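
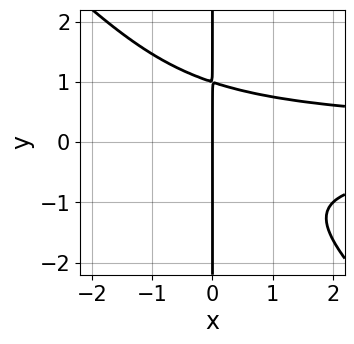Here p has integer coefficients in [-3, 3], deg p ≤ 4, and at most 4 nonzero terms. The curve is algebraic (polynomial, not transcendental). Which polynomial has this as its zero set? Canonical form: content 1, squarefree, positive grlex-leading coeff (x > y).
(a) The degree is 4 — a generic line meets the curve in up to 4 points.
(b) Observable constraints: the visible y-axis segment lies entirely on the curve; one x-axis crossing is at x = 0.
(c) The integer polynomial consistent with all of this is the stated p.

x^2*y^2 + x*y^3 - x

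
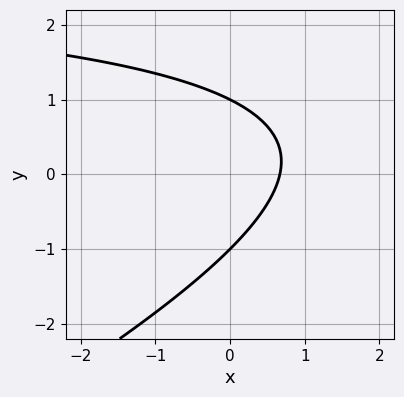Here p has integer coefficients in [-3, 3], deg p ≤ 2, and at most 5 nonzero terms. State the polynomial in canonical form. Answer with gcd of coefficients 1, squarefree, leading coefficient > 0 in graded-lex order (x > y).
x*y - 2*y^2 - 3*x + 2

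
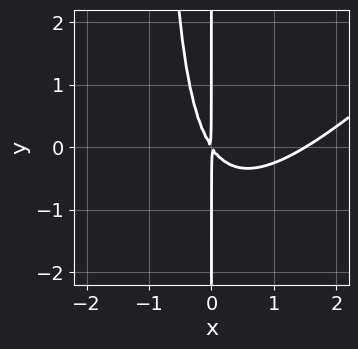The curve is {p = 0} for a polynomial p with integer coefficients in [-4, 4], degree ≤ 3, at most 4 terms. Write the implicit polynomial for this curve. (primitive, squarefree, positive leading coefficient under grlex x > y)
First, deg p = 3.
Then, checking where it meets the axes: every point of the y-axis in the box is on the curve.
Finally, matching integer coefficients to the picture gives p.

2*x^3 - 2*x^2*y - 3*x^2 - 2*x*y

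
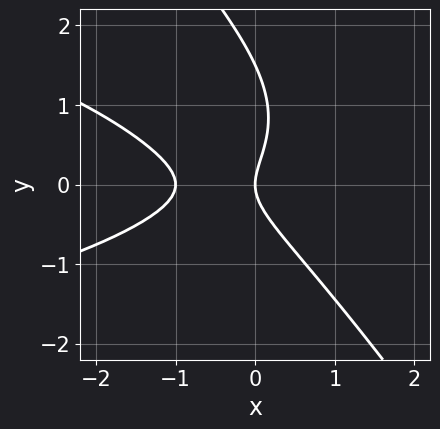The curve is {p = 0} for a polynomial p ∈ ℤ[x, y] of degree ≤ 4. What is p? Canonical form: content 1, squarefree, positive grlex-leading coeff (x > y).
3*x*y^2 + 2*y^3 + 3*x^2 - 3*y^2 + 3*x

1. deg p = 3. The shape is more complex than any degree-2 curve.
2. Observable constraints: the x-axis gridline crossings are at x ∈ {-1, 0}; it crosses the y-axis at the gridline y = 0.
3. These observations pin down the coefficients.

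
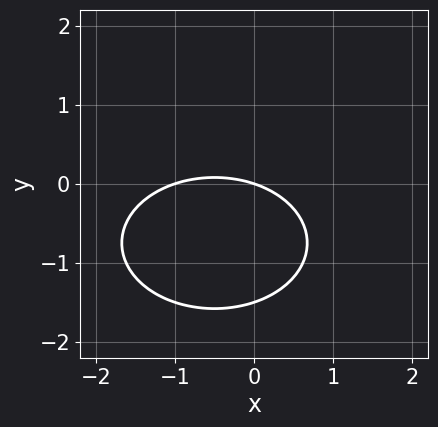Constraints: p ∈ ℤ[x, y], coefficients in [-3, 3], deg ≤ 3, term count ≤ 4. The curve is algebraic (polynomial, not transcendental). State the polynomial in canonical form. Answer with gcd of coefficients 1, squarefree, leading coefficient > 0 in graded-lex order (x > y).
deg p = 2.
From the axis intercepts and sections: it meets the y-axis at y = 0 (among the integer gridlines); the x-axis gridline crossings are at x ∈ {-1, 0}.
Putting this together gives p.

x^2 + 2*y^2 + x + 3*y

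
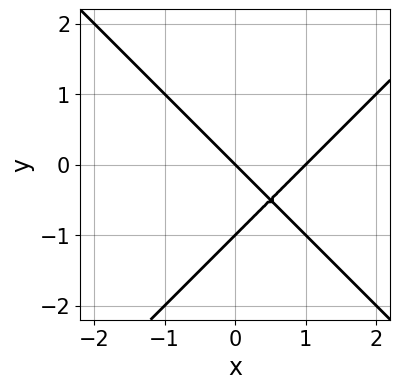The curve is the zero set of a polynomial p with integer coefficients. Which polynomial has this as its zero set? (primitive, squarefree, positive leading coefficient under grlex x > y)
x^2 - y^2 - x - y

1. The degree is 2 — a generic line meets the curve in up to 2 points.
2. Reading off the gridlines: among the integer gridlines, it crosses the y-axis at y ∈ {-1, 0}; among the integer gridlines, it crosses the x-axis at x ∈ {0, 1}.
3. Putting this together gives p.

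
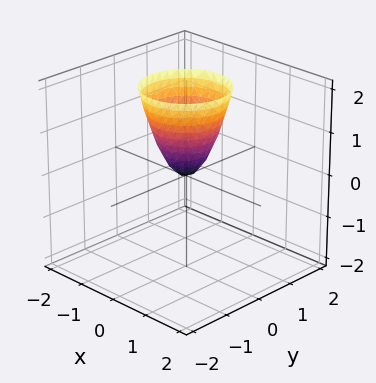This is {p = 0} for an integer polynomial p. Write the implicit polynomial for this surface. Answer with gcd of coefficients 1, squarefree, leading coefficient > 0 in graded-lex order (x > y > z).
2*x^2 + 2*y^2 - z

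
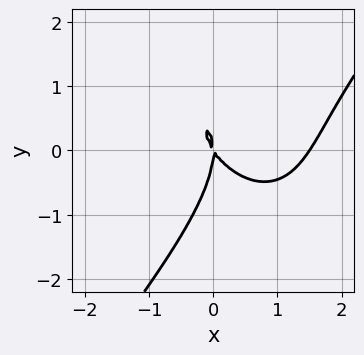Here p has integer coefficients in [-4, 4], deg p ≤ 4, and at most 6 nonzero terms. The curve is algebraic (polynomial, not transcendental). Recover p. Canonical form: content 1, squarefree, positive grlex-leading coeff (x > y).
(a) deg p = 3. No degree-2 curve has this shape.
(b) Against the integer gridlines: it crosses the y-axis at the gridline y = 0; one x-axis crossing is at x = 0.
(c) Assembling these constraints gives the stated polynomial.

2*x^3 - y^3 - 3*x^2 - 2*x*y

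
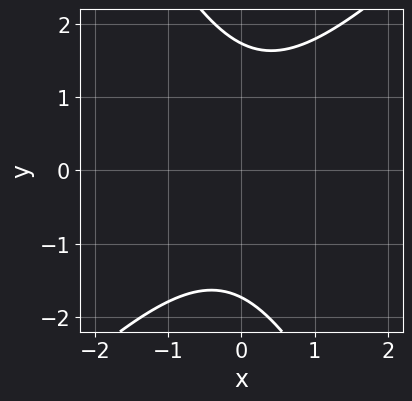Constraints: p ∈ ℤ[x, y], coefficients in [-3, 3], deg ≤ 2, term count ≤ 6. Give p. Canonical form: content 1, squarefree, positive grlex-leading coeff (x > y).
2*x^2 - x*y - y^2 + 3

The degree is 2 — no degree-1 curve has this shape.
From the axis intercepts and sections: the curve avoids every integer x-axis point in the box.
The integer polynomial consistent with all of this is the stated p.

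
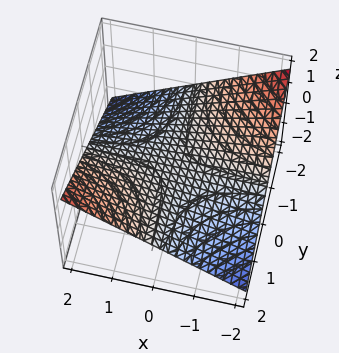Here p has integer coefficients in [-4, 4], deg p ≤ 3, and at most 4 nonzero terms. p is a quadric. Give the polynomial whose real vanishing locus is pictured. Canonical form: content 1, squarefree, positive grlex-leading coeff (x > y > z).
1. Degree: a hyperbolic paraboloid; a quadric, so deg p = 2.
2. Reading off the gridlines: it meets the z-axis at z = 0 (among the integer gridlines); every point of the x-axis in the box is on the surface; the visible y-axis segment lies entirely on the surface.
3. The integer polynomial consistent with all of this is the stated p.

x*y - 3*z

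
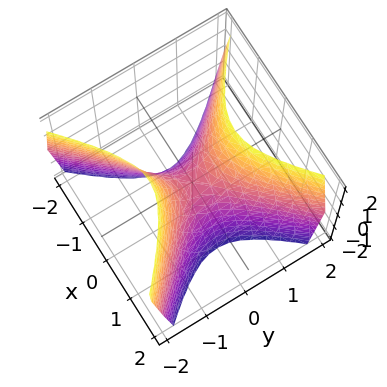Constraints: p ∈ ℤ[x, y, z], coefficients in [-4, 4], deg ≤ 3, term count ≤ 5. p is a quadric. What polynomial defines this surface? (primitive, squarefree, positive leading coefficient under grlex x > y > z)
The degree is 2 — a saddle surface; a quadric.
Symmetries: it's symmetric under y → −y, forcing even powers of y; the x ↦ −x reflection is a symmetry, so x appears only in even powers.
Observable constraints: it crosses the z-axis at the gridline z = 0; it meets the y-axis at y = 0 (among the integer gridlines).
Together with the visible shape, these determine p as stated.

2*x^2 - 2*y^2 + z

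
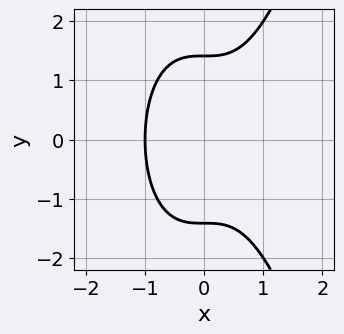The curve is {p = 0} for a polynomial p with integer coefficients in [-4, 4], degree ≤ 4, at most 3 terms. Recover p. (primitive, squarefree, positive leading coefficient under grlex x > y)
2*x^3 - y^2 + 2

First, deg p = 3.
Next, symmetries: the y ↦ −y reflection is a symmetry, so y appears only in even powers.
Next, from the visible intercepts: one x-axis crossing is at x = -1.
Finally, fitting integer coefficients to these (and the overall shape) gives p.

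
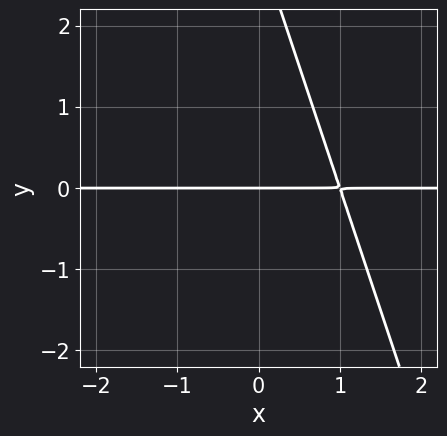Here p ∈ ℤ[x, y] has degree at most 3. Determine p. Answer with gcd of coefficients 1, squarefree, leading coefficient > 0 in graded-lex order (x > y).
3*x*y + y^2 - 3*y

1. The degree is 2 — a generic line meets the curve in up to 2 points.
2. From the axis intercepts and sections: it meets the y-axis at y = 0 (among the integer gridlines); every point of the x-axis in the box is on the curve.
3. Fitting integer coefficients to these (and the overall shape) gives p.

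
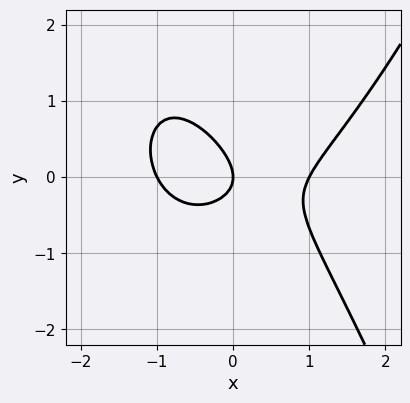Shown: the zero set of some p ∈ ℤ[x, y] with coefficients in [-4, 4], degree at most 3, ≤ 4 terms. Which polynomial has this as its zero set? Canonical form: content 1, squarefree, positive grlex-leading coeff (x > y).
First, deg p = 3.
Next, from the axis intercepts and sections: the x-axis gridline crossings are at x ∈ {-1, 0, 1}; it crosses the y-axis at the gridline y = 0.
Finally, the integer polynomial consistent with all of this is the stated p.

2*x^3 - 2*x*y - 3*y^2 - 2*x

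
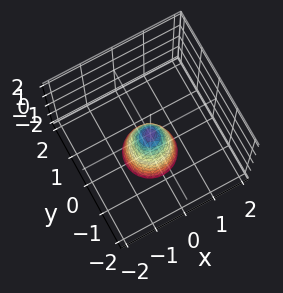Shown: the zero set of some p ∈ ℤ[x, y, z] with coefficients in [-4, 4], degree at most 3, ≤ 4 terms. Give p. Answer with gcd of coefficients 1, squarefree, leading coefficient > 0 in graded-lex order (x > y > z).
3*x^2 + 3*y^2 + z

First, the degree is 2 — a single bowl opening along one axis; a quadric.
Next, symmetries: rotational symmetry about the z-axis ⇒ p depends on x, y only through x² + y².
Then, from the visible intercepts: it meets the y-axis at y = 0 (among the integer gridlines); it crosses the x-axis at the gridline x = 0; a circular section at z = -1 has radius between 0 and 1.
Finally, putting this together gives p.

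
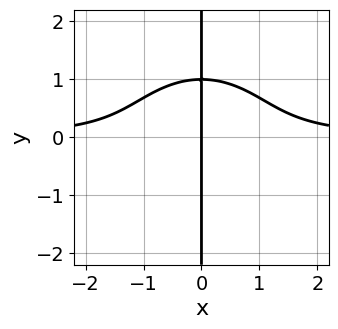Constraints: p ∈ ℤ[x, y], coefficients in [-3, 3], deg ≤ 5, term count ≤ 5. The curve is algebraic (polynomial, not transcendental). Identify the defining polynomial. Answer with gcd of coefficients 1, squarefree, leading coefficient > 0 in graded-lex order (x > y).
1. The degree is 4 — no degree-3 curve has this shape.
2. From the visible intercepts: it crosses the x-axis at the gridline x = 0; the visible y-axis segment lies entirely on the curve.
3. Putting this together gives p.

x^3*y + x*y^3 - x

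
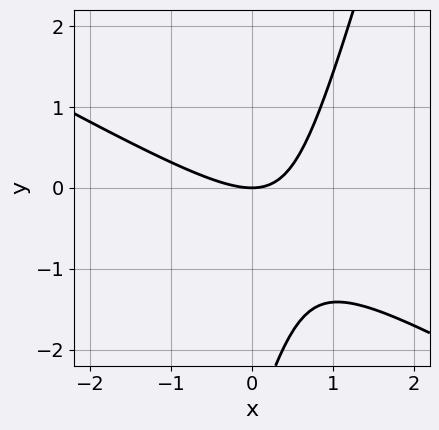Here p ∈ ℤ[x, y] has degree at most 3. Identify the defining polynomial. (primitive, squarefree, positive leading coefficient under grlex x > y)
(a) deg p = 2. No degree-1 curve has this shape.
(b) Against the integer gridlines: it meets the x-axis at x = 0 (among the integer gridlines); it meets the y-axis at y = 0 (among the integer gridlines).
(c) Solving for integer coefficients yields p as stated.

2*x^2 + 3*x*y - y^2 - 3*y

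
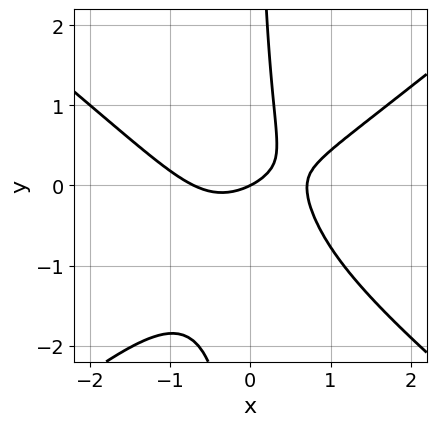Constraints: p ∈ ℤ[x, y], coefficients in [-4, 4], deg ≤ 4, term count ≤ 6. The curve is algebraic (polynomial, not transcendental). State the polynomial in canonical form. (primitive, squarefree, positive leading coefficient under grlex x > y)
deg p = 3.
Against the integer gridlines: one y-axis crossing is at y = 0; it crosses the x-axis at the gridline x = 0.
The integer polynomial consistent with all of this is the stated p.

2*x^3 - 3*x*y^2 - 3*x*y - x + 2*y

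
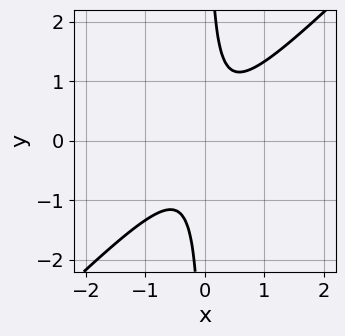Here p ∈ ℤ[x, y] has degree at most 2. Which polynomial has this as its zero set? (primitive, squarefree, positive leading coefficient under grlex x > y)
3*x^2 - 3*x*y + 1

The degree is 2 — a generic line meets the curve in up to 2 points.
Against the integer gridlines: it misses every integer gridline on the y-axis; no x-intercept at any integer in the box.
Fitting integer coefficients to these (and the overall shape) gives p.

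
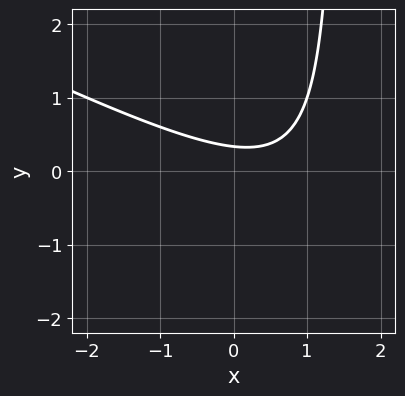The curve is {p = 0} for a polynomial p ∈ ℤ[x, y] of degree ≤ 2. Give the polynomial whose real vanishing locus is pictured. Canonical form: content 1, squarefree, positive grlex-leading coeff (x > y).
First, degree: the shape is more complex than any degree-1 curve, so deg p = 2.
Next, from the visible intercepts: no x-intercept at any integer in the box.
Finally, solving for integer coefficients yields p as stated.

x^2 + 2*x*y - x - 3*y + 1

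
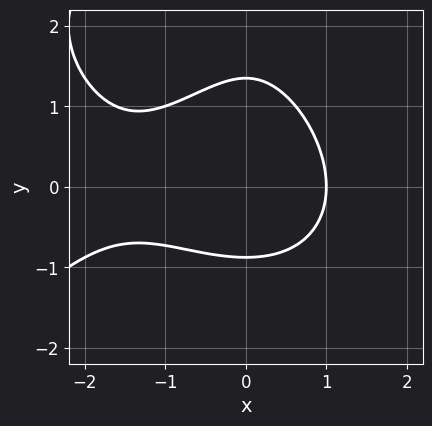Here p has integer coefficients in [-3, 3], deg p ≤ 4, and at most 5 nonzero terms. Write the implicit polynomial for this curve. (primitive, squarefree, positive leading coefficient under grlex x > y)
x^3 - y^3 + 2*x^2 + 3*y^2 - 3

The degree is 3 — a generic line meets the curve in up to 3 points.
From the axis intercepts and sections: one x-axis crossing is at x = 1.
Matching integer coefficients to the picture gives p.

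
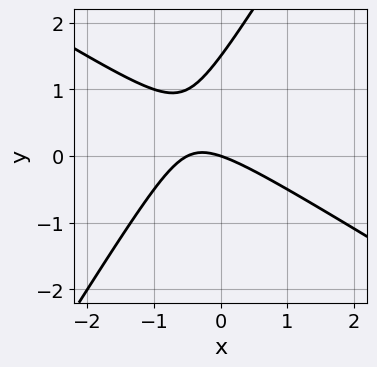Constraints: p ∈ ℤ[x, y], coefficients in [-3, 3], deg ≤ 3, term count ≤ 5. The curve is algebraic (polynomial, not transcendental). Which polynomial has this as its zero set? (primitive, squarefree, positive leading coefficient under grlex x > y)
2*x^2 + 2*x*y - 2*y^2 + x + 3*y

(a) Degree: no degree-1 curve has this shape, so deg p = 2.
(b) From the visible intercepts: one x-axis crossing is at x = 0; it crosses the y-axis at the gridline y = 0.
(c) Fitting integer coefficients to these (and the overall shape) gives p.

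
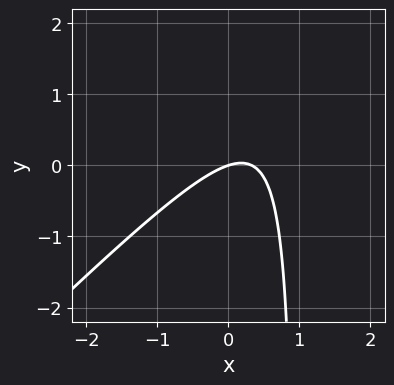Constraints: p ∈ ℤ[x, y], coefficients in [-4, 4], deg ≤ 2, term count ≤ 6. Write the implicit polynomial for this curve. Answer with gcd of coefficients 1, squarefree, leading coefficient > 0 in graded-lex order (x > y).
3*x^2 - 3*x*y - x + 3*y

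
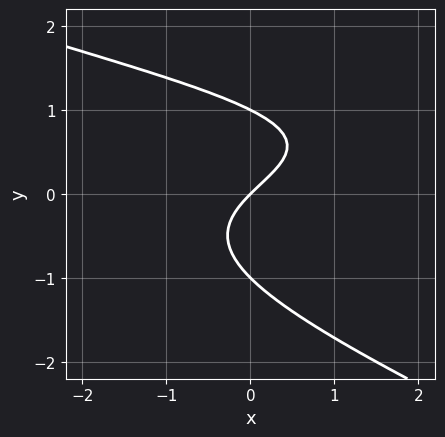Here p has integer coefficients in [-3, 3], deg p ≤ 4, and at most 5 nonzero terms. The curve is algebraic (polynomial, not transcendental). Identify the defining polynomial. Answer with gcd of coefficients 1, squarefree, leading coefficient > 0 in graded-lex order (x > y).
x*y^2 + 2*y^3 - x*y + 2*x - 2*y

Degree: the shape is more complex than any degree-2 curve, so deg p = 3.
Checking where it meets the axes: one x-axis crossing is at x = 0; among the integer gridlines, it crosses the y-axis at y ∈ {-1, 0, 1}.
Assembling these constraints gives the stated polynomial.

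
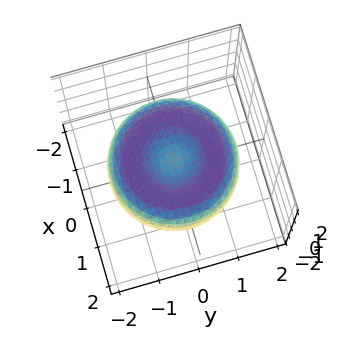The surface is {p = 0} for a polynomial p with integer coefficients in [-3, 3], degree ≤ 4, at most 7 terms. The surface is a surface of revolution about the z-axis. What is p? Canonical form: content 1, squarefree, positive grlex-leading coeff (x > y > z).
x^4 + 2*x^2*y^2 + y^4 - 2*x^2 - 2*y^2 + 3*z^2 - 1

1. Degree: a generic line meets the surface in up to 4 points, so deg p = 4.
2. By symmetry, the z-axis is an axis of rotation, so x and y enter only as x² + y².
3. Reading off the gridlines: a circular section at z = 0 has radius between 1 and 2.
4. The integer polynomial consistent with all of this is the stated p.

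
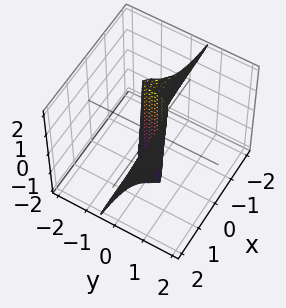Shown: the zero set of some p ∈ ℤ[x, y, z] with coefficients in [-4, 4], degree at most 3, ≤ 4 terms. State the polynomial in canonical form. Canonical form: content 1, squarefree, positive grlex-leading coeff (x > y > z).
The degree is 3 — no degree-2 surface has this shape.
From the axis intercepts and sections: one y-axis crossing is at y = 0; it meets the x-axis at x = 0 (among the integer gridlines).
Fitting integer coefficients to these (and the overall shape) gives p.

3*x^2*y - x^2*z + y^3 - x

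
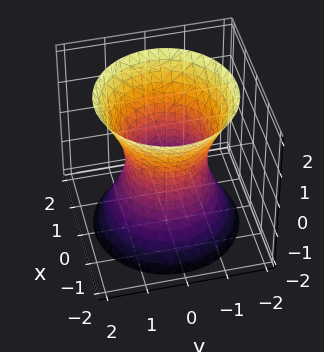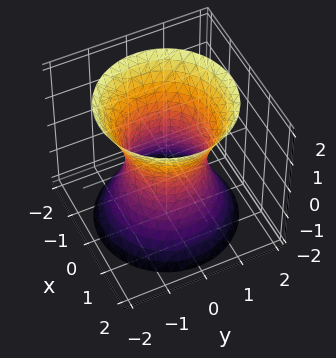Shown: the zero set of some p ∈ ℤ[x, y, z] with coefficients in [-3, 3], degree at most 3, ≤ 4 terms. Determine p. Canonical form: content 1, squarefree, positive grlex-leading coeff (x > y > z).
2*x^2 + 2*y^2 - z^2 - 2

1. deg p = 2. One connected sheet with a waist; a quadric.
2. Symmetries: the z ↦ −z reflection is a symmetry, so z appears only in even powers; the z-axis is an axis of rotation, so x and y enter only as x² + y².
3. Against the integer gridlines: the x-axis gridline crossings are at x ∈ {-1, 1}; the y-axis gridline crossings are at y ∈ {-1, 1}; no z-intercept at any integer in the box.
4. Putting this together gives p.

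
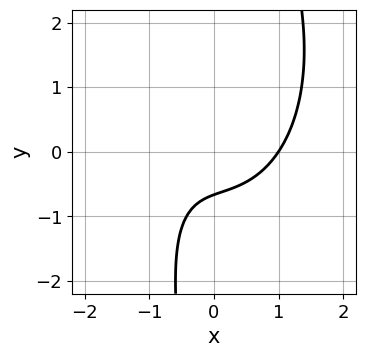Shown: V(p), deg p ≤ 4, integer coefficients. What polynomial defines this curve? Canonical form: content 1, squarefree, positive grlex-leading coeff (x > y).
2*x^3 + x*y^2 - x*y - 3*y - 2

1. Degree: a generic line meets the curve in up to 3 points, so deg p = 3.
2. From the axis intercepts and sections: it meets the x-axis at x = 1 (among the integer gridlines).
3. Together with the visible shape, these determine p as stated.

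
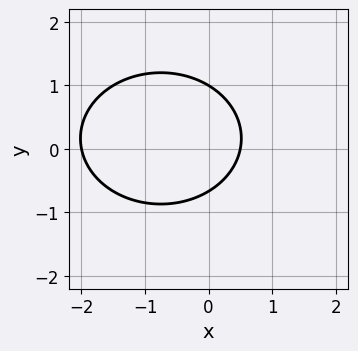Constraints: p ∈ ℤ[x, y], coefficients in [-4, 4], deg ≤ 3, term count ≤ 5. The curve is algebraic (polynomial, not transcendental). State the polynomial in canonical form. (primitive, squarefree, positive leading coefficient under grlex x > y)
2*x^2 + 3*y^2 + 3*x - y - 2

1. Degree: the shape is more complex than any degree-1 curve, so deg p = 2.
2. From the visible intercepts: one x-axis crossing is at x = -2; it meets the y-axis at y = 1 (among the integer gridlines).
3. Solving for integer coefficients yields p as stated.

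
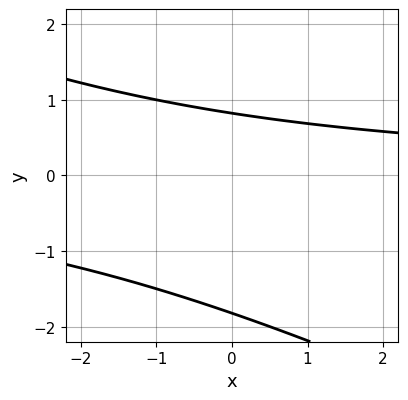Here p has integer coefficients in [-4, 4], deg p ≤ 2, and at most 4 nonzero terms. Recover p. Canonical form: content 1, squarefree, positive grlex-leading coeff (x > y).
1. deg p = 2.
2. Checking where it meets the axes: the curve avoids every integer x-axis point in the box.
3. Together with the visible shape, these determine p as stated.

x*y + 2*y^2 + 2*y - 3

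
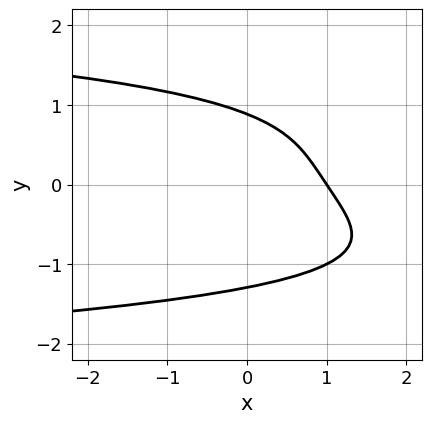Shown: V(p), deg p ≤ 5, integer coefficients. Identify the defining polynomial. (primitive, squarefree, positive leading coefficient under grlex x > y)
2*y^4 + 3*x + 2*y - 3

(a) Degree: the shape is more complex than any degree-3 curve, so deg p = 4.
(b) Checking where it meets the axes: one x-axis crossing is at x = 1.
(c) Fitting integer coefficients to these (and the overall shape) gives p.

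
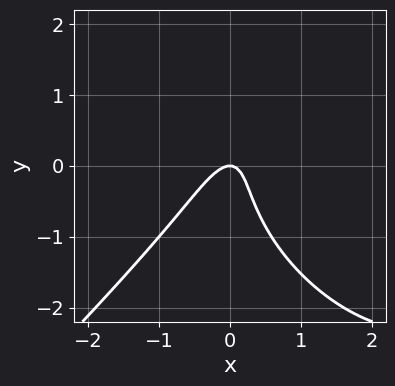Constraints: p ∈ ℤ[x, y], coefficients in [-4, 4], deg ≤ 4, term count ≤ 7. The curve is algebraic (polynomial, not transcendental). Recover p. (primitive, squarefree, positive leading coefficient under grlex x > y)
deg p = 3. A generic line meets the curve in up to 3 points.
Checking where it meets the axes: it crosses the y-axis at the gridline y = 0; one x-axis crossing is at x = 0.
The integer polynomial consistent with all of this is the stated p.

x^3 - y^3 - 3*x^2 + 2*x*y - y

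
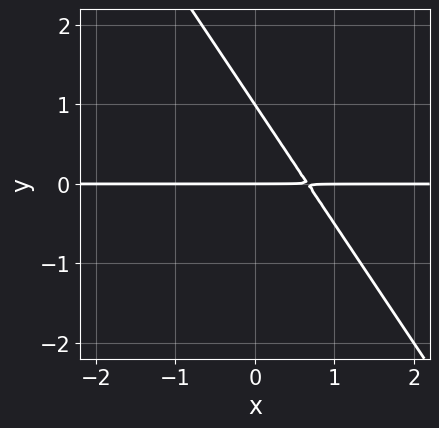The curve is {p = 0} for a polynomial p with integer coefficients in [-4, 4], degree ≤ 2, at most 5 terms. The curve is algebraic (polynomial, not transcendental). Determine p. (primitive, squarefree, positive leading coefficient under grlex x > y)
First, deg p = 2.
Then, checking where it meets the axes: the visible x-axis segment lies entirely on the curve; the y-axis gridline crossings are at y ∈ {0, 1}.
Finally, the integer polynomial consistent with all of this is the stated p.

3*x*y + 2*y^2 - 2*y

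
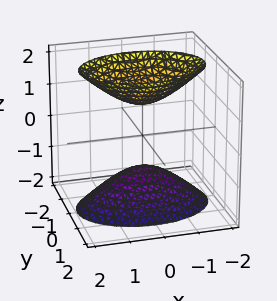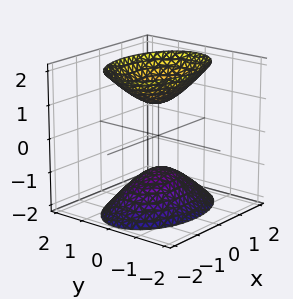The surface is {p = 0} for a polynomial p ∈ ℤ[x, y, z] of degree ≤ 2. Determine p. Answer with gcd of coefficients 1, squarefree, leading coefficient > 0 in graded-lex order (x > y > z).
1. There are 2 components. They look like related sheets of one shape, so recover p as a whole.
2. deg p = 2. Two sheets facing apart; a quadric.
3. Symmetries: the x ↦ −x reflection is a symmetry, so x appears only in even powers; it's symmetric under y → −y, forcing even powers of y; mirror symmetry z ↦ −z ⇒ only even powers of z.
4. From the axis intercepts and sections: the surface avoids every integer x-axis point in the box; it misses every integer gridline on the y-axis.
5. Matching integer coefficients to the picture gives p. Check: (0, 0, -1) on the z-axis lies on the surface, and p(0, 0, -1) = 0. ✓

x^2 + 2*y^2 - z^2 + 1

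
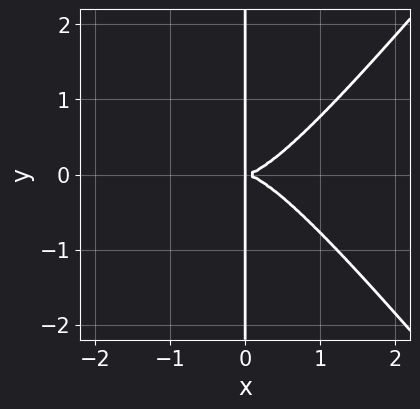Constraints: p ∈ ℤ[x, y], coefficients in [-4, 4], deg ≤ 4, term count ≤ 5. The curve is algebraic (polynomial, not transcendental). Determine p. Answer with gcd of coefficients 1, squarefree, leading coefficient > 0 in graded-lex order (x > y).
3*x^4 - 2*x^2*y^2 - 3*x*y^2

1. Degree: no degree-3 curve has this shape, so deg p = 4.
2. Symmetries: it's symmetric under y → −y, forcing even powers of y.
3. From the visible intercepts: every point of the y-axis in the box is on the curve.
4. The integer polynomial consistent with all of this is the stated p.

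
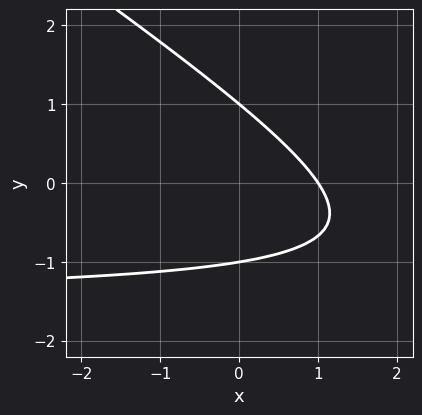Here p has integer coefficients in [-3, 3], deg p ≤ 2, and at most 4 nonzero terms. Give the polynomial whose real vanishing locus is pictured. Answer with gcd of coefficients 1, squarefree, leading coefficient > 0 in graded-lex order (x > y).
2*x*y + 3*y^2 + 3*x - 3

1. deg p = 2. The shape is more complex than any degree-1 curve.
2. Against the integer gridlines: it crosses the x-axis at the gridline x = 1; among the integer gridlines, it crosses the y-axis at y ∈ {-1, 1}.
3. Together with the visible shape, these determine p as stated.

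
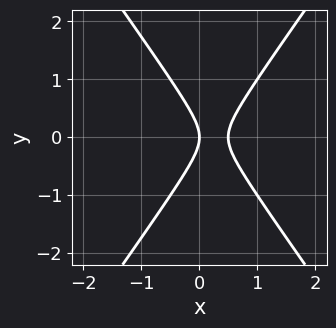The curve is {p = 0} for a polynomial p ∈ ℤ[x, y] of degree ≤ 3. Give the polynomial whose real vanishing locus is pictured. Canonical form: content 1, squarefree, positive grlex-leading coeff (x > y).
2*x^2 - y^2 - x

Degree: a generic line meets the curve in up to 2 points, so deg p = 2.
Symmetries: the y ↦ −y reflection is a symmetry, so y appears only in even powers.
Reading off the gridlines: one y-axis crossing is at y = 0; it meets the x-axis at x = 0 (among the integer gridlines).
The integer polynomial consistent with all of this is the stated p.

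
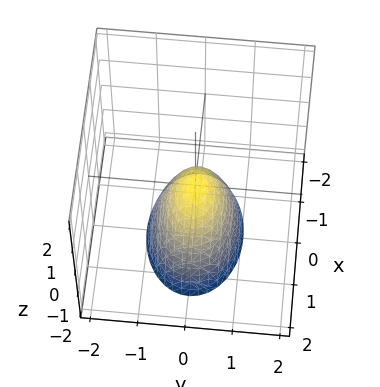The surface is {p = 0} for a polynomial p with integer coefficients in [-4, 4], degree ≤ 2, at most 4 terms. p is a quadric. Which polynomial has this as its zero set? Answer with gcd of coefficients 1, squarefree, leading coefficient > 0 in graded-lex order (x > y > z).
x^2 + 2*y^2 + z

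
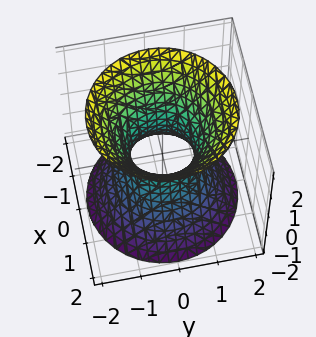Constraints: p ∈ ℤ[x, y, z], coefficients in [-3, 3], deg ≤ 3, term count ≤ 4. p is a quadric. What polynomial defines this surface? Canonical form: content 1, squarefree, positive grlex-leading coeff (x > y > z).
1. Degree: an hourglass — one-sheet hyperboloid; a quadric, so deg p = 2.
2. Symmetries: mirror symmetry z ↦ −z ⇒ only even powers of z; every cross-section ⟂ z is a circle, so x, y appear only via x² + y².
3. Checking where it meets the axes: a circular section at z = 0 has radius between 0 and 1; it misses every integer gridline on the z-axis.
4. Putting this together gives p.

3*x^2 + 3*y^2 - 2*z^2 - 2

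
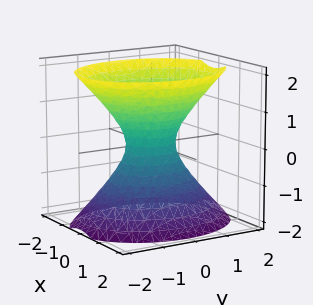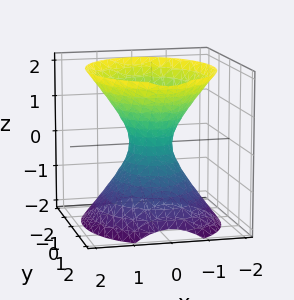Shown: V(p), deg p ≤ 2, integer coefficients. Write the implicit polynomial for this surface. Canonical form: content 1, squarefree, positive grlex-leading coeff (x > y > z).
Degree: an hourglass — one-sheet hyperboloid; a quadric, so deg p = 2.
Symmetries: it's symmetric under x → −x, forcing even powers of x; it's symmetric under y → −y, forcing even powers of y; the z ↦ −z reflection is a symmetry, so z appears only in even powers.
Reading off the gridlines: no z-intercept at any integer in the box.
Assembling these constraints gives the stated polynomial.

3*x^2 + 2*y^2 - 2*z^2 - 1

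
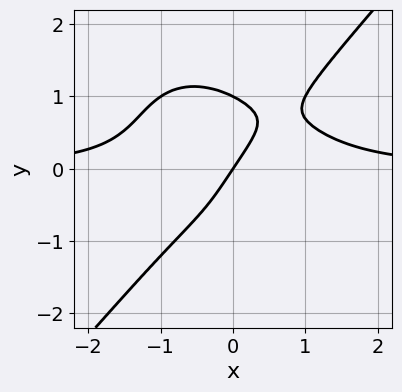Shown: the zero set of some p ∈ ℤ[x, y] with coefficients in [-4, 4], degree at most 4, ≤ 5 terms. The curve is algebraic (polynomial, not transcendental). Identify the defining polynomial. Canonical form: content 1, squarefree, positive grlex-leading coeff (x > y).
3*x^3*y - 2*y^4 - 3*x + 2*y

(a) deg p = 4.
(b) From the axis intercepts and sections: it crosses the x-axis at the gridline x = 0; among the integer gridlines, it crosses the y-axis at y ∈ {0, 1}.
(c) Assembling these constraints gives the stated polynomial.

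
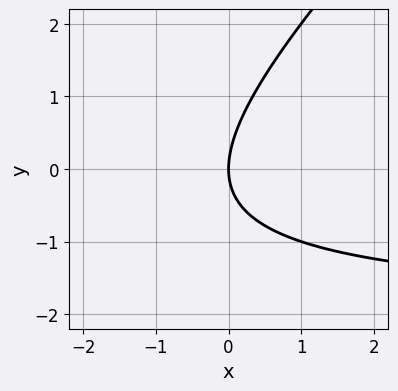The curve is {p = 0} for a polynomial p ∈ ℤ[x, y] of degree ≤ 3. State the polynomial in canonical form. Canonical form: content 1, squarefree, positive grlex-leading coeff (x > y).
x*y - y^2 + 2*x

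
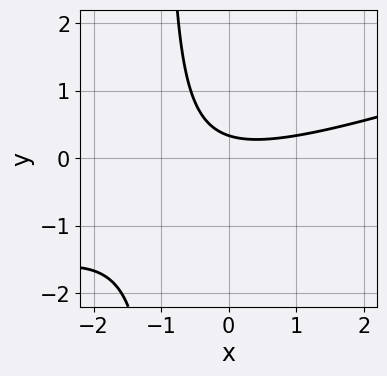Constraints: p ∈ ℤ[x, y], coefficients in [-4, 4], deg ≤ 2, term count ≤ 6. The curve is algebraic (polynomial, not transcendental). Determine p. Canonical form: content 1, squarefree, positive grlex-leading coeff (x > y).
1. Degree: the shape is more complex than any degree-1 curve, so deg p = 2.
2. Reading off the gridlines: no x-intercept at any integer in the box.
3. Putting this together gives p.

x^2 - 3*x*y - 3*y + 1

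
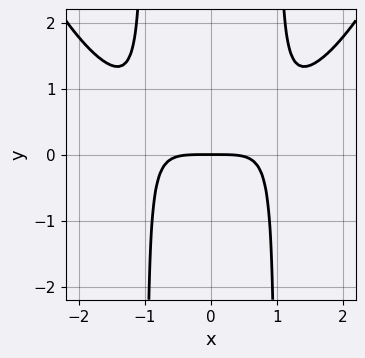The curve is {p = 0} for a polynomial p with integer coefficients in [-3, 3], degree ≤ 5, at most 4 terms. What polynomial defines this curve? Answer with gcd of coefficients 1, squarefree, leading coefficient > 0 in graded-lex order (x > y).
First, the degree is 4 — no degree-3 curve has this shape.
Next, symmetries: the x ↦ −x reflection is a symmetry, so x appears only in even powers.
Then, reading off the gridlines: it crosses the x-axis at the gridline x = 0; it meets the y-axis at y = 0 (among the integer gridlines).
Finally, assembling these constraints gives the stated polynomial.

x^4 - 3*x^2*y + 3*y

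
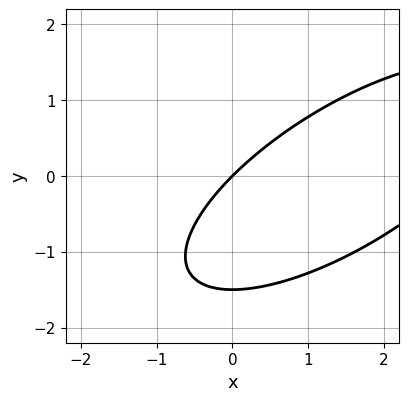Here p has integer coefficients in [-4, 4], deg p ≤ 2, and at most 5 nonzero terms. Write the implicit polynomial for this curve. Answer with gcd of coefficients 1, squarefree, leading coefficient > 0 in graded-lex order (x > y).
Degree: no degree-1 curve has this shape, so deg p = 2.
Reading off the gridlines: it crosses the x-axis at the gridline x = 0; it meets the y-axis at y = 0 (among the integer gridlines).
Fitting integer coefficients to these (and the overall shape) gives p.

x^2 - 2*x*y + 2*y^2 - 3*x + 3*y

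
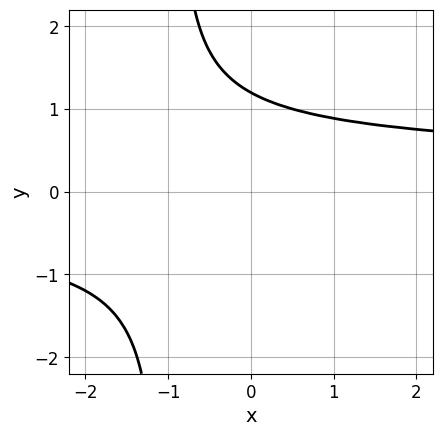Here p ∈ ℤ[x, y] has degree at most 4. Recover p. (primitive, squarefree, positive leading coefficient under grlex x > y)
(a) deg p = 4. The shape is more complex than any degree-3 curve.
(b) Against the integer gridlines: no x-intercept at any integer in the box.
(c) Fitting integer coefficients to these (and the overall shape) gives p.

2*x*y^3 + 2*y^3 - y^2 - 2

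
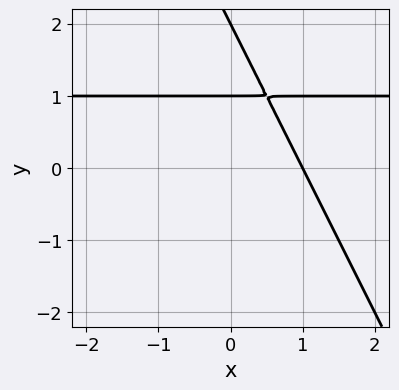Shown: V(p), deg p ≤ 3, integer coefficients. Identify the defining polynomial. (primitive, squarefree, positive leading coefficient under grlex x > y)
2*x*y + y^2 - 2*x - 3*y + 2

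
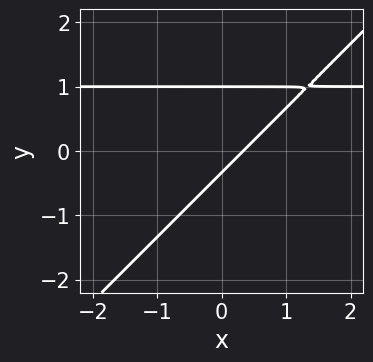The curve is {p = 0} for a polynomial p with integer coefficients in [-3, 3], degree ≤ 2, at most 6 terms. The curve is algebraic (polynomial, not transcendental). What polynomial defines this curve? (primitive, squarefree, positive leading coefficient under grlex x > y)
3*x*y - 3*y^2 - 3*x + 2*y + 1

1. Degree: the shape is more complex than any degree-1 curve, so deg p = 2.
2. Against the integer gridlines: it meets the y-axis at y = 1 (among the integer gridlines).
3. Together with the visible shape, these determine p as stated.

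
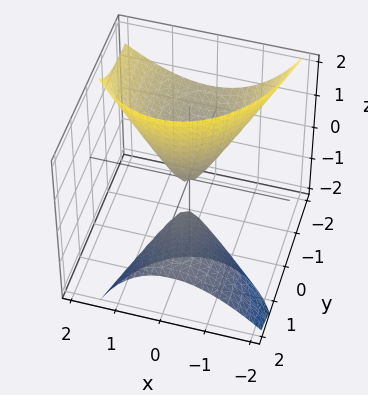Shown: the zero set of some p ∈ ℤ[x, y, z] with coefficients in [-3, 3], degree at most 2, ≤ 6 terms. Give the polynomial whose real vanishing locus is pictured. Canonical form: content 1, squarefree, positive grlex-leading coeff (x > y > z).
There are 2 components. They look like related sheets of one shape, so recover p as a whole.
deg p = 2. No degree-1 surface has this shape.
Observable constraints: it crosses the x-axis at the gridline x = 0; it crosses the z-axis at the gridline z = 0; it meets the y-axis at y = 0 (among the integer gridlines).
Assembling these constraints gives the stated polynomial.

2*x^2 - x*z + y^2 + 3*y*z - z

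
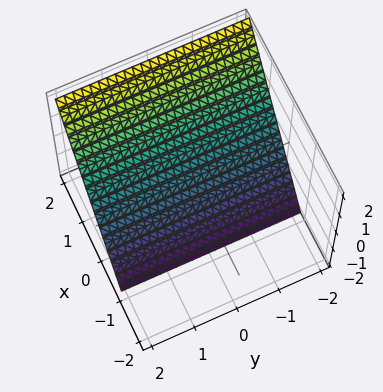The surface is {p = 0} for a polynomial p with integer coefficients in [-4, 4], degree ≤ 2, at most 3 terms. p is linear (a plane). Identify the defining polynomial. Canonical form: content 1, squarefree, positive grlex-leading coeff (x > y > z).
First, the degree is 1 — the surface is flat (a plane).
Next, against the integer gridlines: the surface avoids every integer y-axis point in the box; it crosses the z-axis at the gridline z = -1.
Finally, the integer polynomial consistent with all of this is the stated p.

3*x - 2*z - 2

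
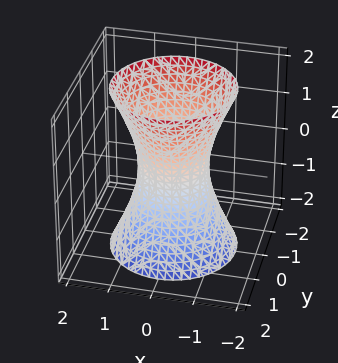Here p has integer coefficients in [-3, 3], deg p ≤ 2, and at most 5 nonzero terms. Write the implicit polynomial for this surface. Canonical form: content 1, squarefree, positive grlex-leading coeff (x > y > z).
3*x^2 + 3*y^2 - z^2 - 2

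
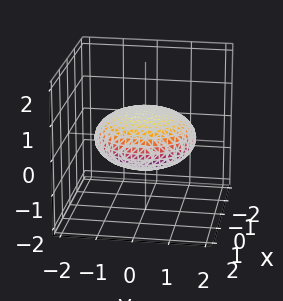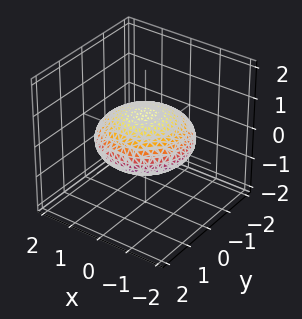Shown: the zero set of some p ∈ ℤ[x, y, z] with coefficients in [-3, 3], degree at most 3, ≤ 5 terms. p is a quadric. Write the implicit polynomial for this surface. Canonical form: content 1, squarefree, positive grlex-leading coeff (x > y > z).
(a) Degree: bounded and convex; a quadric, so deg p = 2.
(b) Symmetries: the surface is invariant under rotation about z: p = q(x² + y², z); it's symmetric under z → −z, forcing even powers of z.
(c) Reading off the gridlines: a circular section at z = 0 has radius between 1 and 2.
(d) Fitting integer coefficients to these (and the overall shape) gives p.

x^2 + y^2 + 3*z^2 - 2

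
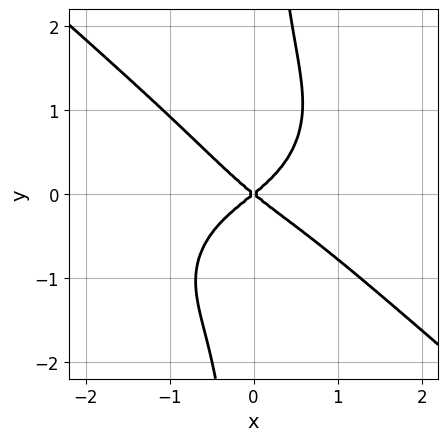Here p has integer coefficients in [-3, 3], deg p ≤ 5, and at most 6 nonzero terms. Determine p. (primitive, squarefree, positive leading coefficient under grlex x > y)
2*x^4 + 3*x*y^3 + x^2*y + 2*x^2 - 3*y^2

First, degree: the shape is more complex than any degree-3 curve, so deg p = 4.
Then, against the integer gridlines: it crosses the x-axis at the gridline x = 0; it meets the y-axis at y = 0 (among the integer gridlines).
Finally, together with the visible shape, these determine p as stated.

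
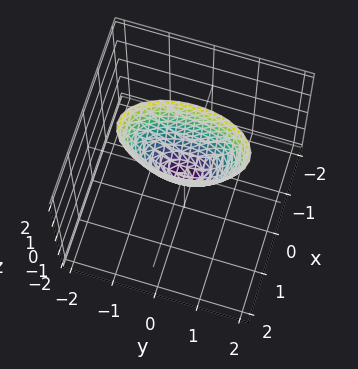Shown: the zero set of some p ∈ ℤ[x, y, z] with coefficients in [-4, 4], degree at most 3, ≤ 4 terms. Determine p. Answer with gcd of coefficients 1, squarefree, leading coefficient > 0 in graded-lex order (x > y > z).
(a) deg p = 2. A single bowl opening along one axis; a quadric.
(b) Symmetries: it's symmetric under x → −x, forcing even powers of x; the y ↦ −y reflection is a symmetry, so y appears only in even powers.
(c) Observable constraints: it crosses the z-axis at the gridline z = 0; it meets the y-axis at y = 0 (among the integer gridlines); it crosses the x-axis at the gridline x = 0.
(d) The integer polynomial consistent with all of this is the stated p.

3*x^2 + y^2 - z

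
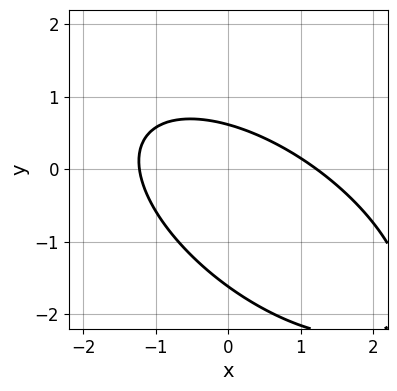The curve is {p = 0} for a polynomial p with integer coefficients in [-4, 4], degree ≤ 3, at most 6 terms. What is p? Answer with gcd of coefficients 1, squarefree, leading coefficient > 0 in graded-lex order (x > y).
1. Degree: the shape is more complex than any degree-1 curve, so deg p = 2.
2. Matching integer coefficients to the picture gives p.

2*x^2 + 3*x*y + 3*y^2 + 3*y - 3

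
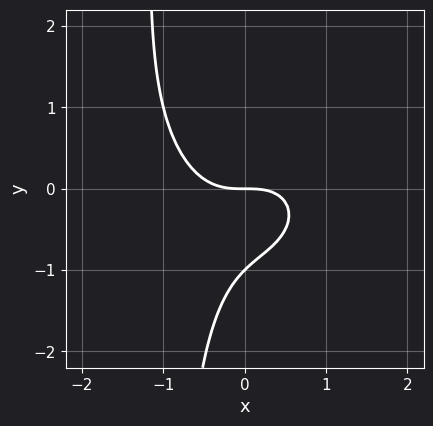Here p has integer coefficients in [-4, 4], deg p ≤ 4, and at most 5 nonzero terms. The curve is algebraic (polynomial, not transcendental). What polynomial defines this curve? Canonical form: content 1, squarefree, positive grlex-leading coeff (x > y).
deg p = 3. No degree-2 curve has this shape.
Against the integer gridlines: among the integer gridlines, it crosses the y-axis at y ∈ {-1, 0}; it crosses the x-axis at the gridline x = 0.
Together with the visible shape, these determine p as stated.

x^3 + x*y^2 + y^2 + y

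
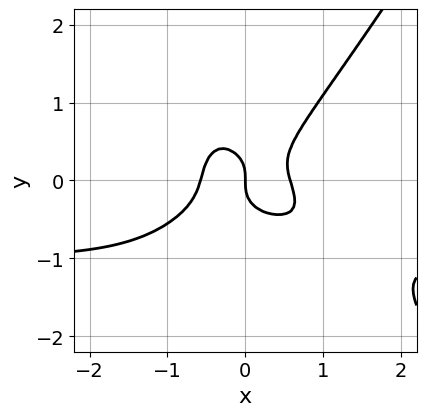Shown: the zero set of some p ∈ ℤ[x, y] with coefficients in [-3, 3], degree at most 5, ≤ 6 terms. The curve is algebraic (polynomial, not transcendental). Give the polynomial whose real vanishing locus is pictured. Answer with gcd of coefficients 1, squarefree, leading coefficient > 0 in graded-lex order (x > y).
3*x^3*y - x*y^3 + 3*x^3 - 3*y^3 - x

1. deg p = 4. A generic line meets the curve in up to 4 points.
2. Observable constraints: it meets the y-axis at y = 0 (among the integer gridlines); it crosses the x-axis at the gridline x = 0.
3. Fitting integer coefficients to these (and the overall shape) gives p.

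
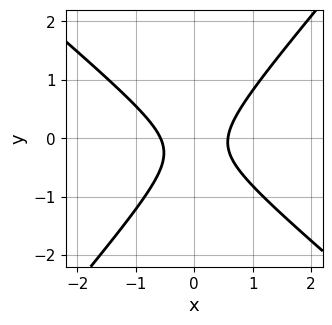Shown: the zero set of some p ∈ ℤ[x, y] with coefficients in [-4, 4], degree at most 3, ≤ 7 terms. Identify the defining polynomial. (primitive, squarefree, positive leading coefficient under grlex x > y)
First, degree: no degree-1 curve has this shape, so deg p = 2.
Then, reading off the gridlines: the curve avoids every integer y-axis point in the box.
Finally, solving for integer coefficients yields p as stated.

3*x^2 + x*y - 3*y^2 - y - 1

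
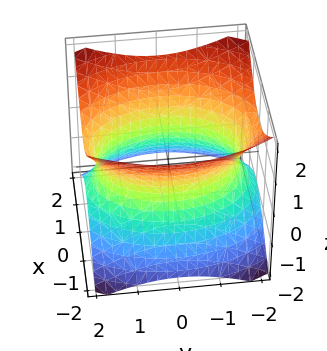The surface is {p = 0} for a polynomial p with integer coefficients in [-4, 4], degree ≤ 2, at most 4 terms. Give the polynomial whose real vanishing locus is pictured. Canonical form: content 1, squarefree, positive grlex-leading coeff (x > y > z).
1. The degree is 2 — one connected sheet with a waist; a quadric.
2. Symmetries: it's symmetric under z → −z, forcing even powers of z; mirror symmetry x ↦ −x ⇒ only even powers of x; it's symmetric under y → −y, forcing even powers of y.
3. Against the integer gridlines: it misses every integer gridline on the z-axis.
4. Fitting integer coefficients to these (and the overall shape) gives p.

2*x^2 + y^2 - 2*z^2 - 3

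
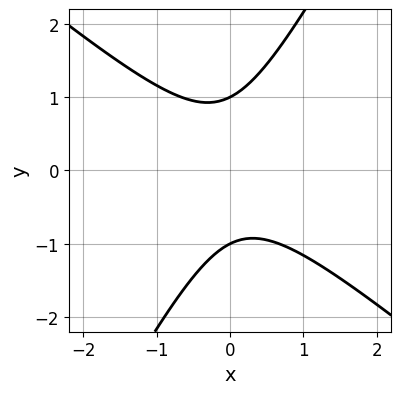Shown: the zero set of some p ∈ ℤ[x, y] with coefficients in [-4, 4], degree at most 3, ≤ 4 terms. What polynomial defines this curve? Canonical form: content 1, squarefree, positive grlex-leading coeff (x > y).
3*x^2 + 2*x*y - 2*y^2 + 2

First, the degree is 2 — no degree-1 curve has this shape.
Then, observable constraints: the y-axis gridline crossings are at y ∈ {-1, 1}; no x-intercept at any integer in the box.
Finally, the integer polynomial consistent with all of this is the stated p.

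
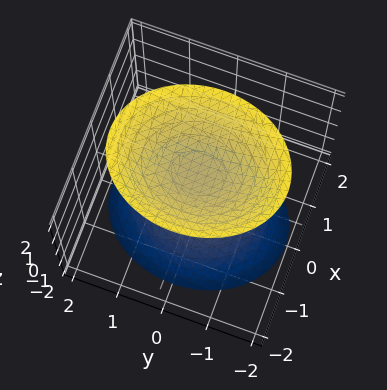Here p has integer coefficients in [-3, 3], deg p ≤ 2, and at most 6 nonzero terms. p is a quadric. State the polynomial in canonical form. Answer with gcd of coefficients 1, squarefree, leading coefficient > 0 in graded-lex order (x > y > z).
3*x^2 + 2*y^2 - 2*z^2 + 2

I count 2 distinct pieces. Treating them together as one polynomial.
The degree is 2 — two separate bowl-shaped sheets opening away from each other; a quadric.
Symmetries: the x ↦ −x reflection is a symmetry, so x appears only in even powers; the y ↦ −y reflection is a symmetry, so y appears only in even powers; it's symmetric under z → −z, forcing even powers of z.
From the axis intercepts and sections: no y-intercept at any integer in the box; no x-intercept at any integer in the box; the z-axis gridline crossings are at z ∈ {-1, 1}.
These observations pin down the coefficients.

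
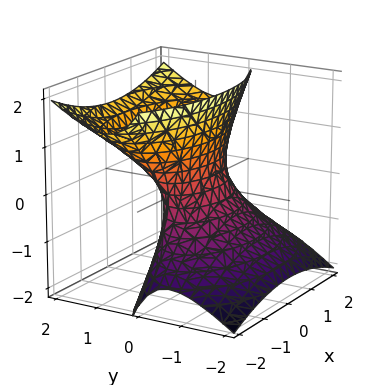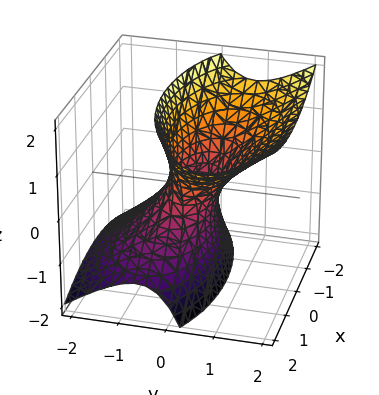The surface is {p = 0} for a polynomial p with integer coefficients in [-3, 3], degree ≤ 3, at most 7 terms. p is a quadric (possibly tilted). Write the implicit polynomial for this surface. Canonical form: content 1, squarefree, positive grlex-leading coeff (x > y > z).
Degree: a generic line meets the surface in up to 2 points, so deg p = 2.
Against the integer gridlines: no z-intercept at any integer in the box; among the integer gridlines, it crosses the x-axis at x ∈ {-1, 1}.
These observations pin down the coefficients.

x^2 + 3*y^2 - 3*y*z - z^2 - 1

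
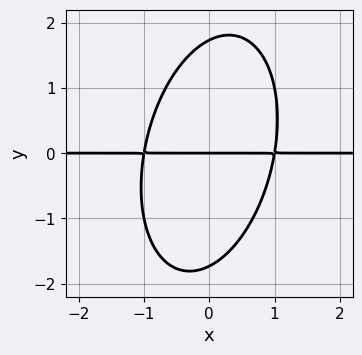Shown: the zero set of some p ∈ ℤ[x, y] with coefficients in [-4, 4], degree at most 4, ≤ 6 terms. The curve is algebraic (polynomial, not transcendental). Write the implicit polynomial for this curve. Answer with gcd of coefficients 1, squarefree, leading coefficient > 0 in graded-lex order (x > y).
1. Degree: a generic line meets the curve in up to 3 points, so deg p = 3.
2. Observable constraints: every point of the x-axis in the box is on the curve; it crosses the y-axis at the gridline y = 0.
3. These observations pin down the coefficients.

3*x^2*y - x*y^2 + y^3 - 3*y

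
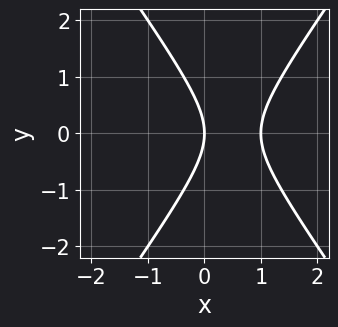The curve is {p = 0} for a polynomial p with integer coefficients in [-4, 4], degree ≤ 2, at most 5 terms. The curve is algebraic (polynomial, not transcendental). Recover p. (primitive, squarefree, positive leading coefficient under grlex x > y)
2*x^2 - y^2 - 2*x

1. Degree: a generic line meets the curve in up to 2 points, so deg p = 2.
2. Symmetries: mirror symmetry y ↦ −y ⇒ only even powers of y.
3. Observable constraints: it crosses the y-axis at the gridline y = 0; among the integer gridlines, it crosses the x-axis at x ∈ {0, 1}.
4. Matching integer coefficients to the picture gives p.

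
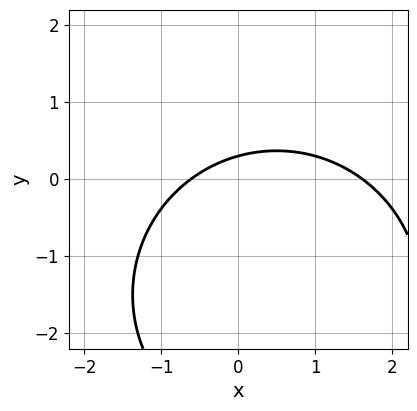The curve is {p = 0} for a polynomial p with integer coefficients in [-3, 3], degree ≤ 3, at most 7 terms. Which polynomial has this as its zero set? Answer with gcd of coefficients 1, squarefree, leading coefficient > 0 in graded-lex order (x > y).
x^2 + y^2 - x + 3*y - 1

1. The degree is 2 — no degree-1 curve has this shape.
2. Solving for integer coefficients yields p as stated.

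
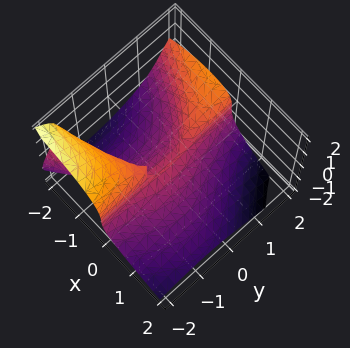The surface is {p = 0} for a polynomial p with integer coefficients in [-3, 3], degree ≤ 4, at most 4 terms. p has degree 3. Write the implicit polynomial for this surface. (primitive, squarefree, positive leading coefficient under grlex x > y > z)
2*x*y^2 - 2*x*y*z + 3*z^3 + 3*x^2

(a) deg p = 3. A generic line meets the surface in up to 3 points.
(b) Against the integer gridlines: it crosses the x-axis at the gridline x = 0; it meets the z-axis at z = 0 (among the integer gridlines); every point of the y-axis in the box is on the surface.
(c) Assembling these constraints gives the stated polynomial.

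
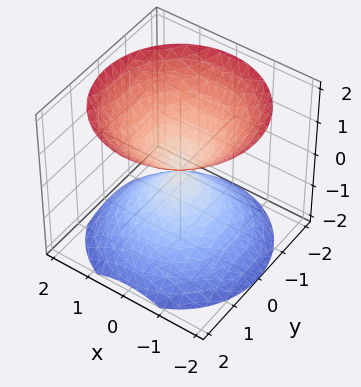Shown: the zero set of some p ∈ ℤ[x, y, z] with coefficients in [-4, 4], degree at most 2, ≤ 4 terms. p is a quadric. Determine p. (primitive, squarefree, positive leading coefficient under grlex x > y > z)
x^2 + y^2 - z^2

The picture has 2 separate pieces. Treating them together as one polynomial.
deg p = 2. Two nappes meeting at a single point; a quadric.
Symmetries: the z ↦ −z reflection is a symmetry, so z appears only in even powers; the surface is invariant under rotation about z: p = q(x² + y², z).
Against the integer gridlines: it meets the z-axis at z = 0 (among the integer gridlines); it meets the x-axis at x = 0 (among the integer gridlines); one y-axis crossing is at y = 0; a circular section at z = -1 has radius exactly 1.
Fitting integer coefficients to these (and the overall shape) gives p.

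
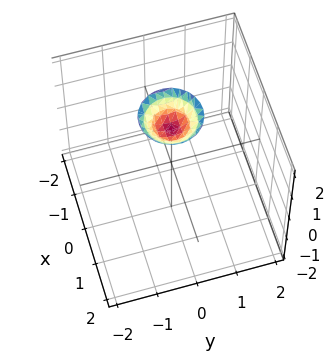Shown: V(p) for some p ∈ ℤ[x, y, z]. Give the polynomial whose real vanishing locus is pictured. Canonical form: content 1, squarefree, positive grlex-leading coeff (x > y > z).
2*x^2 + 2*y^2 - 2*z + 3

(a) The degree is 2 — the shape is more complex than any degree-1 surface.
(b) Symmetries: rotational symmetry about the z-axis ⇒ p depends on x, y only through x² + y².
(c) Reading off the gridlines: a circular section at z = 2 has radius between 0 and 1; no x-intercept at any integer in the box; no y-intercept at any integer in the box.
(d) These observations pin down the coefficients.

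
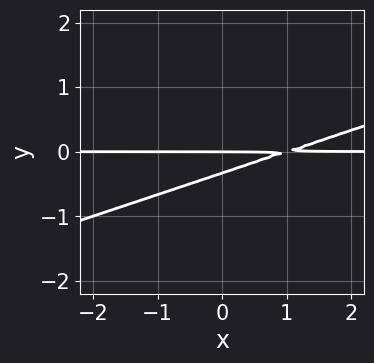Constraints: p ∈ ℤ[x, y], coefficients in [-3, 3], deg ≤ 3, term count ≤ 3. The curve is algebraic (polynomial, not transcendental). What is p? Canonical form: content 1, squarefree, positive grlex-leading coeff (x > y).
x*y - 3*y^2 - y

(a) deg p = 2. The shape is more complex than any degree-1 curve.
(b) Checking where it meets the axes: every point of the x-axis in the box is on the curve; it crosses the y-axis at the gridline y = 0.
(c) Matching integer coefficients to the picture gives p.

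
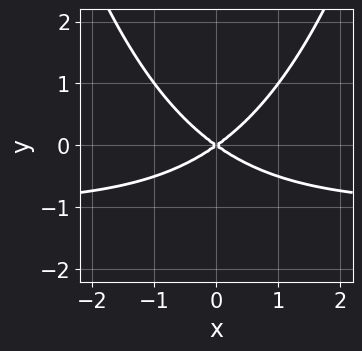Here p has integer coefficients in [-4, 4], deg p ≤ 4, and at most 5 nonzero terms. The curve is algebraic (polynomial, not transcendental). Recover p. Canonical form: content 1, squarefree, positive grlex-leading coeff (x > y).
First, degree: a generic line meets the curve in up to 3 points, so deg p = 3.
Then, symmetries: the x ↦ −x reflection is a symmetry, so x appears only in even powers.
Next, from the axis intercepts and sections: it meets the y-axis at y = 0 (among the integer gridlines); it meets the x-axis at x = 0 (among the integer gridlines).
Finally, matching integer coefficients to the picture gives p.

x^2*y + x^2 - 2*y^2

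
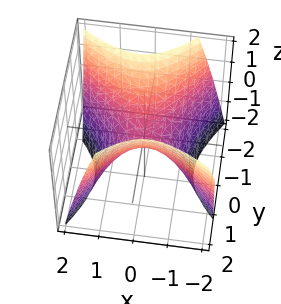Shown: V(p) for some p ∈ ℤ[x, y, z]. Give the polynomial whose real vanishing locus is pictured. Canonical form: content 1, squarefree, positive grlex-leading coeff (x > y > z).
1. deg p = 2. No degree-1 surface has this shape.
2. Observable constraints: it crosses the z-axis at the gridline z = 0; one x-axis crossing is at x = 0; one y-axis crossing is at y = 0.
3. Solving for integer coefficients yields p as stated.

2*x^2 + x*y - 2*y^2 + 2*z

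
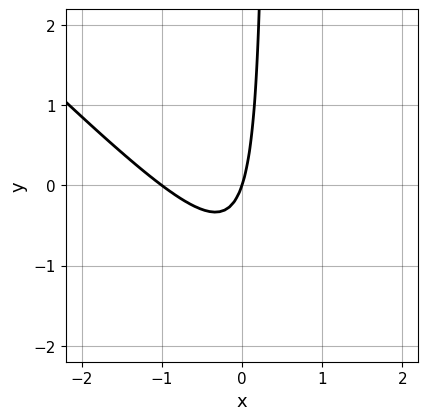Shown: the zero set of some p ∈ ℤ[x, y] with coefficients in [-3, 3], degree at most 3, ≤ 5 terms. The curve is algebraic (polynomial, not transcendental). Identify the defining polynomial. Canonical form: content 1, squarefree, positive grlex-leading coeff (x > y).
3*x^2 + 3*x*y + 3*x - y

The degree is 2 — no degree-1 curve has this shape.
Checking where it meets the axes: among the integer gridlines, it crosses the x-axis at x ∈ {-1, 0}; one y-axis crossing is at y = 0.
Assembling these constraints gives the stated polynomial.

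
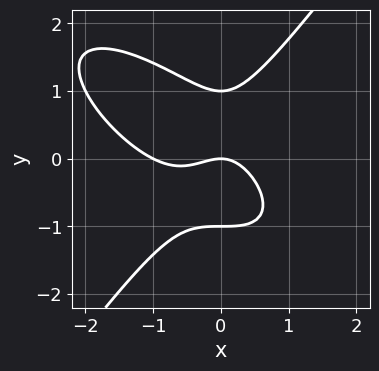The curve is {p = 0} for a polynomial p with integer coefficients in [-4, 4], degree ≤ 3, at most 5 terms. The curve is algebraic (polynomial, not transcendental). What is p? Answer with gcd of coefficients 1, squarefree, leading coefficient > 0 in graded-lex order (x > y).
x^3 + x^2*y - y^3 + x^2 + y

(a) The degree is 3 — the shape is more complex than any degree-2 curve.
(b) From the visible intercepts: the y-axis gridline crossings are at y ∈ {-1, 0, 1}; the x-axis gridline crossings are at x ∈ {-1, 0}.
(c) Together with the visible shape, these determine p as stated.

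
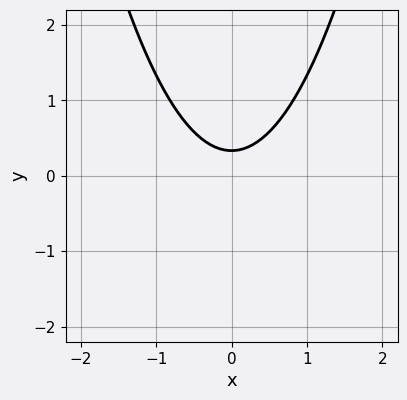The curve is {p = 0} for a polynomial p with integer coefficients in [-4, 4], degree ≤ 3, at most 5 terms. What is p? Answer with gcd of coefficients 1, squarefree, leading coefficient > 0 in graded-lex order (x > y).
3*x^2 - 3*y + 1

First, the degree is 2 — no degree-1 curve has this shape.
Next, symmetries: mirror symmetry x ↦ −x ⇒ only even powers of x.
Next, against the integer gridlines: no x-intercept at any integer in the box.
Finally, the integer polynomial consistent with all of this is the stated p.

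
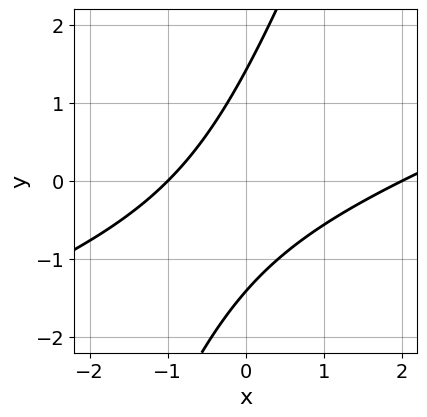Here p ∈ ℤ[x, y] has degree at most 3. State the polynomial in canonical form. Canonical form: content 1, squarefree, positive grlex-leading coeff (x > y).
x^2 - 3*x*y + y^2 - x - 2

First, deg p = 2.
Then, observable constraints: among the integer gridlines, it crosses the x-axis at x ∈ {-1, 2}.
Finally, these observations pin down the coefficients.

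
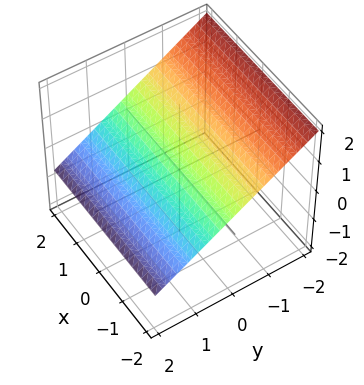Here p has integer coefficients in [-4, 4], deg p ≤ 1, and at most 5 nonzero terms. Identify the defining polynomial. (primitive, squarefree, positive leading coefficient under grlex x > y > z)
2*y + 3*z - 2

First, degree: every cross-section is a straight line — this is a plane, so deg p = 1.
Next, from the visible intercepts: the surface avoids every integer x-axis point in the box; one y-axis crossing is at y = 1.
Finally, the integer polynomial consistent with all of this is the stated p.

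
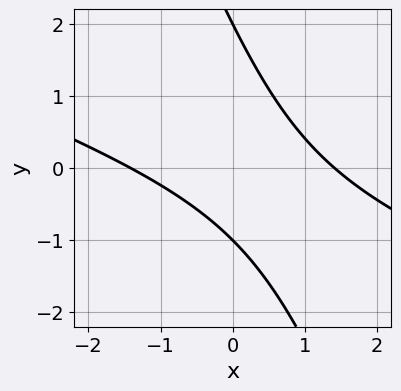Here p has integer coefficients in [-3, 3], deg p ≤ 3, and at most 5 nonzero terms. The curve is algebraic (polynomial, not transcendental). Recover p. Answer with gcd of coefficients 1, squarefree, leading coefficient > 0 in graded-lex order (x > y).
x^2 + 3*x*y + y^2 - y - 2

(a) The degree is 2 — no degree-1 curve has this shape.
(b) From the axis intercepts and sections: the y-axis gridline crossings are at y ∈ {-1, 2}.
(c) Solving for integer coefficients yields p as stated.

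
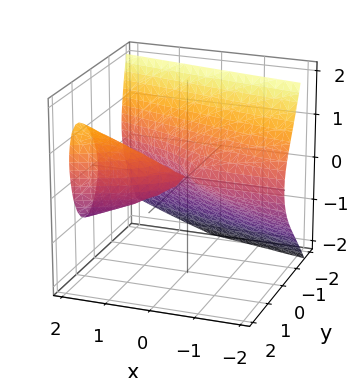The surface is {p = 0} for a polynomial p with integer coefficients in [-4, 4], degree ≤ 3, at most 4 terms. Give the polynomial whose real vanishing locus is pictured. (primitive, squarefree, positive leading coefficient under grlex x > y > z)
(a) The picture has 2 separate pieces. They look like related sheets of one shape, so recover p as a whole.
(b) The degree is 3 — the shape is more complex than any degree-2 surface.
(c) Checking where it meets the axes: one z-axis crossing is at z = 0; one y-axis crossing is at y = 0; every point of the x-axis in the box is on the surface.
(d) The integer polynomial consistent with all of this is the stated p.

2*y^3 - y^2*z - 2*x*y + 2*z^2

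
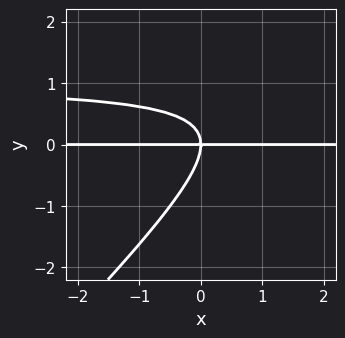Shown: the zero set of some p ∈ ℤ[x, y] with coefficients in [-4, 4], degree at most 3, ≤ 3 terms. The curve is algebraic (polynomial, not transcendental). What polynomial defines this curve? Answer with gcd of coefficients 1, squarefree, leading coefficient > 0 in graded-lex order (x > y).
(a) deg p = 3. No degree-2 curve has this shape.
(b) Against the integer gridlines: it crosses the y-axis at the gridline y = 0; every point of the x-axis in the box is on the curve.
(c) Matching integer coefficients to the picture gives p.

x*y^2 - y^3 - x*y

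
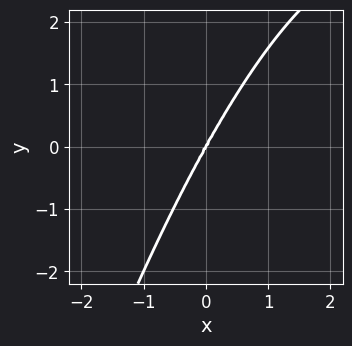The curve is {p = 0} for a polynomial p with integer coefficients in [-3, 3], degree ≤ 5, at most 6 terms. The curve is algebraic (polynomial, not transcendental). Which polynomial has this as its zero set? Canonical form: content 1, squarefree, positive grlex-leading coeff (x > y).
x^3*y - 2*x^3 - 3*x*y^2 + 2*y^3

1. deg p = 4. A generic line meets the curve in up to 4 points.
2. Observable constraints: it meets the x-axis at x = 0 (among the integer gridlines); it meets the y-axis at y = 0 (among the integer gridlines).
3. Solving for integer coefficients yields p as stated.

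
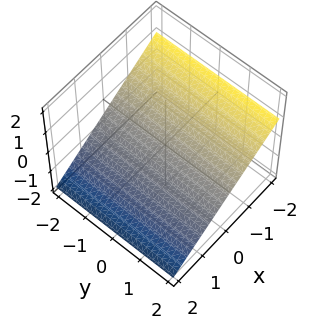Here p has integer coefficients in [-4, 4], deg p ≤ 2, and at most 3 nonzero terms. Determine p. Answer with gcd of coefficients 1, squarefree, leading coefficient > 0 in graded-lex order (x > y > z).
2*x + 3*z + 2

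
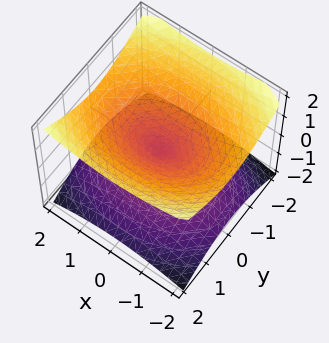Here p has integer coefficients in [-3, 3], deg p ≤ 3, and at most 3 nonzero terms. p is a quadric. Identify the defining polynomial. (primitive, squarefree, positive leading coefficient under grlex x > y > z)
x^2 + 2*y^2 - 3*z^2

(a) Degree: a double cone through the origin; a quadric, so deg p = 2.
(b) Symmetries: mirror symmetry z ↦ −z ⇒ only even powers of z; it's symmetric under x → −x, forcing even powers of x; the y ↦ −y reflection is a symmetry, so y appears only in even powers.
(c) From the visible intercepts: it crosses the y-axis at the gridline y = 0; it meets the x-axis at x = 0 (among the integer gridlines); one z-axis crossing is at z = 0.
(d) Fitting integer coefficients to these (and the overall shape) gives p.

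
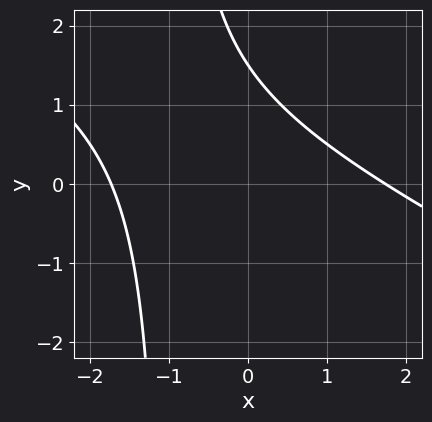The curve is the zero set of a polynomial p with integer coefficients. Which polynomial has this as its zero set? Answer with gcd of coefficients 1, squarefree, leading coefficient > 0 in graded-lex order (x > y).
First, degree: a generic line meets the curve in up to 2 points, so deg p = 2.
Finally, matching integer coefficients to the picture gives p.

x^2 + 2*x*y + 2*y - 3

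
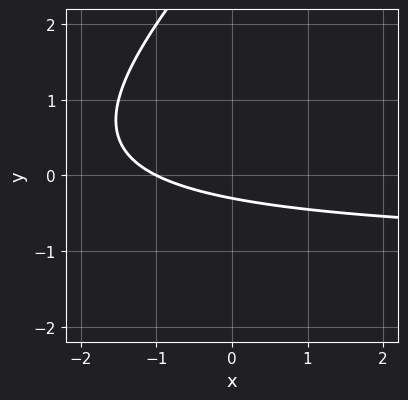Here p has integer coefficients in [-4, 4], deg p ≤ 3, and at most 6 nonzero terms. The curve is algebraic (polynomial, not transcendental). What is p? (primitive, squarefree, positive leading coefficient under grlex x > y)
x*y - y^2 + x + 3*y + 1

deg p = 2. A generic line meets the curve in up to 2 points.
Against the integer gridlines: one x-axis crossing is at x = -1.
Matching integer coefficients to the picture gives p.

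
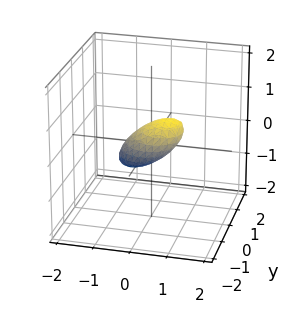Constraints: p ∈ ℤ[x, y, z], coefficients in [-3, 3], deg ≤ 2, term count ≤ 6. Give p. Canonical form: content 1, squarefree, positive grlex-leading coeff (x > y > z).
1. deg p = 2.
2. Solving for integer coefficients yields p as stated.

2*x^2 - 3*x*z + 2*y^2 + 3*z^2 - 1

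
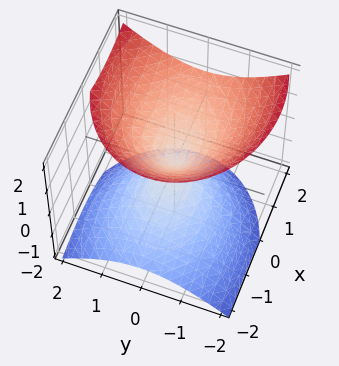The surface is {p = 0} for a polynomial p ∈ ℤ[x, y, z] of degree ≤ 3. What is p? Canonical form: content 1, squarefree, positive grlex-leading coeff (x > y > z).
2*x^2 - 2*x*z + 3*y^2 - 3*z^2

1. Degree: no degree-1 surface has this shape, so deg p = 2.
2. Observable constraints: it meets the y-axis at y = 0 (among the integer gridlines); it crosses the z-axis at the gridline z = 0; it meets the x-axis at x = 0 (among the integer gridlines).
3. Solving for integer coefficients yields p as stated.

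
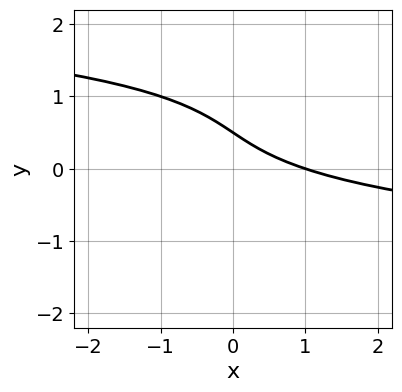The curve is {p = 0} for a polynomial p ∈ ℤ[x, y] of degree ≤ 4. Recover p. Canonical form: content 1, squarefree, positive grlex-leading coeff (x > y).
First, deg p = 3.
Then, reading off the gridlines: it meets the x-axis at x = 1 (among the integer gridlines).
Finally, matching integer coefficients to the picture gives p.

2*y^3 - 3*y^2 + x + 3*y - 1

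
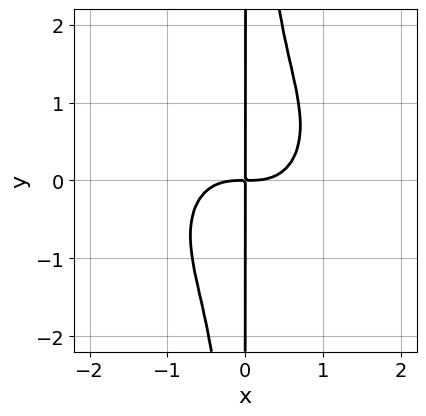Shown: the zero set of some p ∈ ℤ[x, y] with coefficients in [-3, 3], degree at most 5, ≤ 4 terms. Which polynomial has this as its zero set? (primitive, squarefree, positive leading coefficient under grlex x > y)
(a) Degree: the shape is more complex than any degree-3 curve, so deg p = 4.
(b) From the axis intercepts and sections: every point of the y-axis in the box is on the curve.
(c) Putting this together gives p.

x^4 + x^2*y^2 - x*y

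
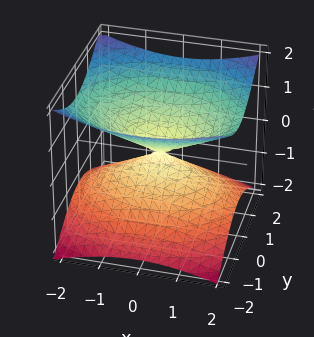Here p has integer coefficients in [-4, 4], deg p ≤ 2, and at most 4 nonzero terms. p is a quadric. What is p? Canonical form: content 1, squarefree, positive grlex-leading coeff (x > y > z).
deg p = 2.
Symmetries: the z ↦ −z reflection is a symmetry, so z appears only in even powers; it's symmetric under y → −y, forcing even powers of y; it's symmetric under x → −x, forcing even powers of x.
Observable constraints: one x-axis crossing is at x = 0; one z-axis crossing is at z = 0.
Solving for integer coefficients yields p as stated.

x^2 + 2*y^2 - 3*z^2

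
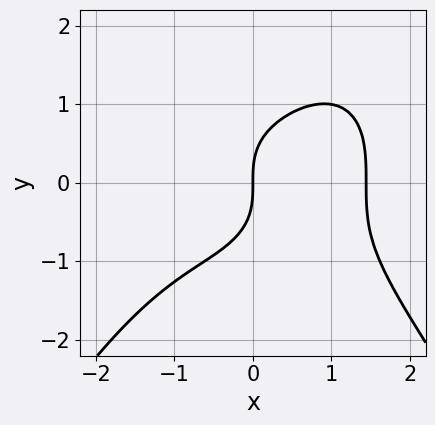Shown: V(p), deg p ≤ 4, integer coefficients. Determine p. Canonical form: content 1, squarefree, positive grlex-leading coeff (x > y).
x^4 + 2*y^3 - 3*x

(a) Degree: no degree-3 curve has this shape, so deg p = 4.
(b) Checking where it meets the axes: it meets the y-axis at y = 0 (among the integer gridlines); it crosses the x-axis at the gridline x = 0.
(c) Solving for integer coefficients yields p as stated.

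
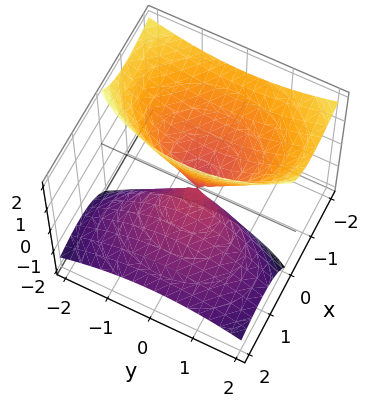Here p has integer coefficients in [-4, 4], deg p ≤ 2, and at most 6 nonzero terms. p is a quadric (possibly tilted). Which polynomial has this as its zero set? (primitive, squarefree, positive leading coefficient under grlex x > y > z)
(a) The picture has 2 separate pieces. Treating them together as one polynomial.
(b) The degree is 2 — the shape is more complex than any degree-1 surface.
(c) From the axis intercepts and sections: it meets the y-axis at y = 0 (among the integer gridlines); it crosses the z-axis at the gridline z = 0.
(d) Putting this together gives p.

2*x^2 + 3*x*z + y^2 - z^2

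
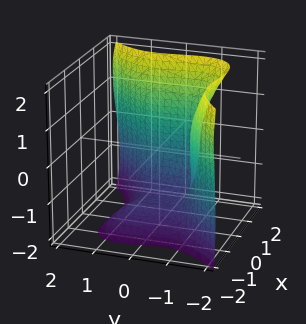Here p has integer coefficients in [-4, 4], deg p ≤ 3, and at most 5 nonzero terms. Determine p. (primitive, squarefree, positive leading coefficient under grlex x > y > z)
3*x^3 + x*y*z - 3*y^3 - z^3 - 3

Degree: a generic line meets the surface in up to 3 points, so deg p = 3.
Observable constraints: it meets the y-axis at y = -1 (among the integer gridlines); one x-axis crossing is at x = 1.
Assembling these constraints gives the stated polynomial.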